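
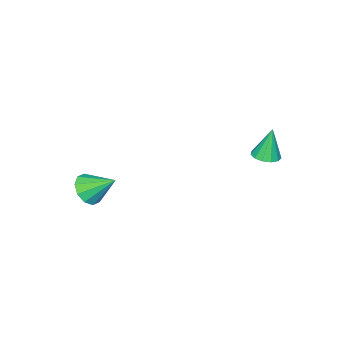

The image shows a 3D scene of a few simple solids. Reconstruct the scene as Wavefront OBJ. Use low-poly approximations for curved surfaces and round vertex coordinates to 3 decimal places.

v 2.195 -3.435 -2.351
v 2.877 -3.678 -1.72
v 1.705 -2.105 -1.309
v 3.112 -3.291 -2.104
v 2.996 -2.959 -2.582
v 2.575 -2.809 -2.972
v 2.009 -2.898 -3.125
v 1.514 -3.193 -2.982
v 1.279 -3.58 -2.598
v 1.395 -3.912 -2.12
v 1.816 -4.062 -1.73
v 2.382 -3.972 -1.578
v -3.093 3.163 0.366
v -2.69 3.782 0.398
v -3.407 3.277 2.114
v -3.082 3.901 0.319
v -3.477 3.785 0.256
v -3.751 3.472 0.227
v -3.815 3.06 0.243
v -3.651 2.681 0.297
v -3.309 2.455 0.373
v -2.899 2.453 0.447
v -2.55 2.677 0.495
v -2.374 3.055 0.502
v -2.426 3.467 0.466
f 2 1 4
f 2 4 3
f 4 1 5
f 4 5 3
f 5 1 6
f 5 6 3
f 6 1 7
f 6 7 3
f 7 1 8
f 7 8 3
f 8 1 9
f 8 9 3
f 9 1 10
f 9 10 3
f 10 1 11
f 10 11 3
f 11 1 12
f 11 12 3
f 12 1 2
f 12 2 3
f 14 13 16
f 14 16 15
f 16 13 17
f 16 17 15
f 17 13 18
f 17 18 15
f 18 13 19
f 18 19 15
f 19 13 20
f 19 20 15
f 20 13 21
f 20 21 15
f 21 13 22
f 21 22 15
f 22 13 23
f 22 23 15
f 23 13 24
f 23 24 15
f 24 13 25
f 24 25 15
f 25 13 14
f 25 14 15



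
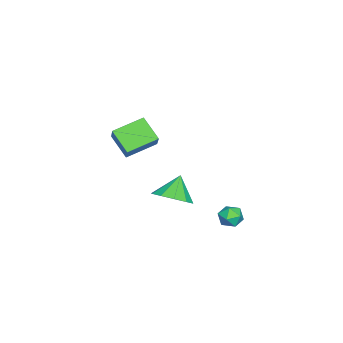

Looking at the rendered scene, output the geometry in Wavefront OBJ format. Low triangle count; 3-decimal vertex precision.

v -2.03 -4.014 3.431
v -1.055 -3.617 4.456
v -3.095 -2.789 3.969
v -2.119 -2.392 4.995
v -1.421 -3.068 2.485
v -0.445 -2.671 3.511
v -2.485 -1.843 3.024
v -1.51 -1.446 4.049
v 2.259 3.585 2.602
v 2.886 3.776 2.503
v 2.414 2.744 1.957
v 3.041 2.935 1.858
v 2.854 2.706 2.451
v 2.757 3.227 2.85
v 2.543 3.293 1.61
v 2.446 3.814 2.009
v 3.061 3.596 1.89
v 3.253 3.233 2.41
v 2.047 3.287 2.05
v 2.239 2.924 2.57
v 2.282 0.383 2.628
v 3.078 0.727 3.184
v 1.458 0.537 3.712
v 2.802 1.228 2.903
v 2.328 1.406 2.517
v 1.836 1.192 2.174
v 1.515 0.67 2.004
v 1.486 0.038 2.072
v 1.762 -0.463 2.353
v 2.236 -0.64 2.739
v 2.728 -0.427 3.083
v 3.049 0.095 3.253
f 2 4 1
f 5 2 1
f 1 4 3
f 3 5 1
f 2 8 4
f 6 2 5
f 6 8 2
f 4 8 3
f 7 5 3
f 3 8 7
f 7 6 5
f 8 6 7
f 9 20 14
f 9 14 10
f 9 10 16
f 9 16 19
f 9 19 20
f 10 14 18
f 14 20 13
f 20 19 11
f 19 16 15
f 16 10 17
f 12 18 13
f 12 13 11
f 12 11 15
f 12 15 17
f 12 17 18
f 13 18 14
f 11 13 20
f 15 11 19
f 17 15 16
f 18 17 10
f 22 21 24
f 22 24 23
f 24 21 25
f 24 25 23
f 25 21 26
f 25 26 23
f 26 21 27
f 26 27 23
f 27 21 28
f 27 28 23
f 28 21 29
f 28 29 23
f 29 21 30
f 29 30 23
f 30 21 31
f 30 31 23
f 31 21 32
f 31 32 23
f 32 21 22
f 32 22 23



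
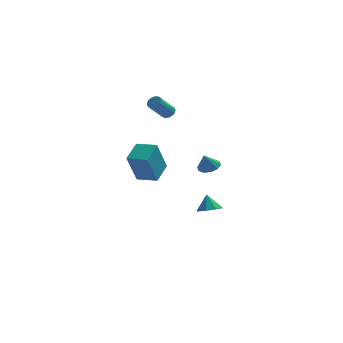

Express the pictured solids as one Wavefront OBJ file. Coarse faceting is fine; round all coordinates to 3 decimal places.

v -2.332 -1.118 -0.163
v -2.89 -1.741 1.829
v -1.795 0.179 0.393
v -2.354 -0.444 2.385
v -1.146 -1.676 -0.005
v -1.705 -2.299 1.987
v -0.61 -0.379 0.551
v -1.168 -1.002 2.543
v -0.537 3.061 3.401
v -0.156 3.125 3.718
v -0.981 2.403 4.856
v -1.363 2.339 4.539
v -0.289 3.322 3.747
v -1.114 2.6 4.885
v -0.478 3.46 3.697
v -1.303 2.737 4.835
v -0.681 3.506 3.579
v -1.506 2.784 4.717
v -0.851 3.45 3.42
v -1.676 2.728 4.558
v -0.949 3.305 3.257
v -1.775 2.583 4.395
v -0.953 3.104 3.127
v -1.778 2.382 4.265
v -0.862 2.894 3.06
v -1.687 2.172 4.197
v -0.696 2.721 3.07
v -1.521 1.999 4.208
v -0.494 2.627 3.157
v -1.319 1.905 4.295
v -0.302 2.632 3.3
v -1.127 1.91 4.437
v -0.164 2.735 3.465
v -0.989 2.013 4.603
v -0.111 2.913 3.617
v -0.936 2.191 4.754
v 1.944 2.452 -4.52
v 2.68 2.854 -4.571
v 1.756 2.928 -3.48
v 2.194 3.197 -4.816
v 1.562 3.103 -4.888
v 1.154 2.628 -4.744
v 1.208 2.05 -4.469
v 1.694 1.706 -4.224
v 2.326 1.8 -4.153
v 2.734 2.275 -4.296
v 1.889 2.691 -0.942
v 2.586 2.521 -0.761
v 1.571 2.449 0.062
v 2.522 2.966 -0.674
v 2.216 3.305 -0.689
v 1.785 3.41 -0.801
v 1.394 3.241 -0.966
v 1.192 2.861 -1.122
v 1.256 2.417 -1.209
v 1.562 2.077 -1.194
v 1.993 1.972 -1.082
v 2.384 2.142 -0.917
f 2 4 1
f 5 2 1
f 1 4 3
f 3 5 1
f 2 8 4
f 6 2 5
f 6 8 2
f 4 8 3
f 7 5 3
f 3 8 7
f 7 6 5
f 8 6 7
f 10 9 13
f 10 13 11
f 11 13 14
f 11 14 12
f 13 9 15
f 13 15 14
f 14 15 16
f 14 16 12
f 15 9 17
f 15 17 16
f 16 17 18
f 16 18 12
f 17 9 19
f 17 19 18
f 18 19 20
f 18 20 12
f 19 9 21
f 19 21 20
f 20 21 22
f 20 22 12
f 21 9 23
f 21 23 22
f 22 23 24
f 22 24 12
f 23 9 25
f 23 25 24
f 24 25 26
f 24 26 12
f 25 9 27
f 25 27 26
f 26 27 28
f 26 28 12
f 27 9 29
f 27 29 28
f 28 29 30
f 28 30 12
f 29 9 31
f 29 31 30
f 30 31 32
f 30 32 12
f 31 9 33
f 31 33 32
f 32 33 34
f 32 34 12
f 33 9 35
f 33 35 34
f 34 35 36
f 34 36 12
f 35 9 10
f 35 10 36
f 36 10 11
f 36 11 12
f 38 37 40
f 38 40 39
f 40 37 41
f 40 41 39
f 41 37 42
f 41 42 39
f 42 37 43
f 42 43 39
f 43 37 44
f 43 44 39
f 44 37 45
f 44 45 39
f 45 37 46
f 45 46 39
f 46 37 38
f 46 38 39
f 48 47 50
f 48 50 49
f 50 47 51
f 50 51 49
f 51 47 52
f 51 52 49
f 52 47 53
f 52 53 49
f 53 47 54
f 53 54 49
f 54 47 55
f 54 55 49
f 55 47 56
f 55 56 49
f 56 47 57
f 56 57 49
f 57 47 58
f 57 58 49
f 58 47 48
f 58 48 49



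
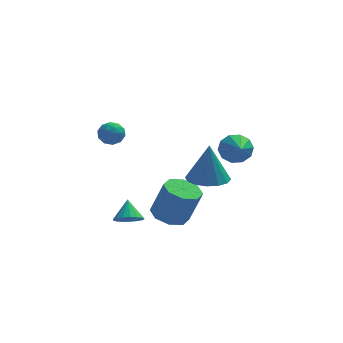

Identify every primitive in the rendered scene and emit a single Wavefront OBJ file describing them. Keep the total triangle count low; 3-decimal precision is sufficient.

v -0.06 -2.276 -1.235
v 0.894 -2.31 -1.567
v 1.553 -2.497 0.343
v 0.6 -2.464 0.675
v 0.658 -1.589 -1.416
v 1.317 -1.777 0.495
v 0.003 -1.271 -1.158
v 0.662 -1.459 0.753
v -0.69 -1.542 -0.946
v -0.031 -1.729 0.965
v -1.013 -2.243 -0.903
v -0.354 -2.43 1.007
v -0.777 -2.963 -1.055
v -0.118 -3.151 0.856
v -0.122 -3.281 -1.313
v 0.537 -3.469 0.598
v 0.571 -3.011 -1.525
v 1.23 -3.198 0.386
v 3.293 0.178 1.978
v 3.616 -0.186 1.221
v 3.447 -1.438 2.822
v 4.046 0.009 1.516
v 4.189 0.268 1.987
v 3.989 0.493 2.455
v 3.523 0.598 2.74
v 2.97 0.543 2.735
v 2.54 0.348 2.441
v 2.398 0.089 1.97
v 2.597 -0.136 1.502
v 3.063 -0.241 1.216
v -2.958 3.58 1.366
v -2.406 3.487 1.892
v -3.294 2.393 1.508
v -2.742 2.3 2.034
v -3.352 2.739 2.191
v -3.144 3.473 2.103
v -2.556 2.407 1.297
v -2.348 3.141 1.209
v -2.158 2.762 1.85
v -2.65 2.968 2.402
v -3.05 2.912 0.998
v -3.542 3.118 1.55
v -2.653 3.638 1.616
v -3.047 2.242 1.784
v -3.406 2.5 1.876
v -3.082 2.446 2.185
v -3.086 3.63 1.74
v -2.762 3.575 2.049
v -3.318 3.135 2.225
v -2.938 2.305 1.351
v -2.614 2.25 1.66
v -2.618 3.434 1.215
v -2.294 3.38 1.524
v -2.382 2.745 1.175
v -2.183 3.157 1.901
v -2.38 2.459 1.984
v -2.27 2.522 1.551
v -2.148 2.953 1.5
v -2.472 3.278 2.225
v -2.669 2.58 2.309
v -3.028 2.838 2.401
v -2.906 3.27 2.349
v -2.326 2.852 2.2
v -3.031 3.3 1.091
v -3.228 2.602 1.175
v -2.794 2.61 1.051
v -2.672 3.042 0.999
v -3.32 3.421 1.416
v -3.517 2.723 1.499
v -3.552 2.927 1.9
v -3.43 3.358 1.849
v -3.374 3.028 1.2
v -2.064 -4.052 -0.442
v -1.392 -4.305 -0.194
v -2.096 -3.248 0.462
v -1.304 -4.039 -0.426
v -1.391 -3.777 -0.663
v -1.632 -3.577 -0.849
v -1.972 -3.486 -0.941
v -2.333 -3.525 -0.92
v -2.632 -3.684 -0.789
v -2.802 -3.928 -0.578
v -2.802 -4.2 -0.336
v -2.634 -4.438 -0.119
v -2.335 -4.587 0.025
v -1.974 -4.614 0.061
v -1.633 -4.512 -0.018
v 1.769 -2.839 1.614
v 2.779 -2.407 1.55
v 1.831 -2.661 3.786
v 2.426 -1.961 1.524
v 1.897 -1.75 1.521
v 1.334 -1.831 1.544
v 0.888 -2.182 1.585
v 0.677 -2.709 1.634
v 0.76 -3.271 1.678
v 1.113 -3.717 1.704
v 1.642 -3.927 1.707
v 2.205 -3.847 1.684
v 2.651 -3.496 1.643
v 2.862 -2.969 1.594
f 2 1 5
f 2 5 3
f 3 5 6
f 3 6 4
f 5 1 7
f 5 7 6
f 6 7 8
f 6 8 4
f 7 1 9
f 7 9 8
f 8 9 10
f 8 10 4
f 9 1 11
f 9 11 10
f 10 11 12
f 10 12 4
f 11 1 13
f 11 13 12
f 12 13 14
f 12 14 4
f 13 1 15
f 13 15 14
f 14 15 16
f 14 16 4
f 15 1 17
f 15 17 16
f 16 17 18
f 16 18 4
f 17 1 2
f 17 2 18
f 18 2 3
f 18 3 4
f 20 19 22
f 20 22 21
f 22 19 23
f 22 23 21
f 23 19 24
f 23 24 21
f 24 19 25
f 24 25 21
f 25 19 26
f 25 26 21
f 26 19 27
f 26 27 21
f 27 19 28
f 27 28 21
f 28 19 29
f 28 29 21
f 29 19 30
f 29 30 21
f 30 19 20
f 30 20 21
f 31 68 47
f 68 42 71
f 47 71 36
f 68 71 47
f 31 47 43
f 47 36 48
f 43 48 32
f 47 48 43
f 31 43 52
f 43 32 53
f 52 53 38
f 43 53 52
f 31 52 64
f 52 38 67
f 64 67 41
f 52 67 64
f 31 64 68
f 64 41 72
f 68 72 42
f 64 72 68
f 32 48 59
f 48 36 62
f 59 62 40
f 48 62 59
f 36 71 49
f 71 42 70
f 49 70 35
f 71 70 49
f 42 72 69
f 72 41 65
f 69 65 33
f 72 65 69
f 41 67 66
f 67 38 54
f 66 54 37
f 67 54 66
f 38 53 58
f 53 32 55
f 58 55 39
f 53 55 58
f 34 60 46
f 60 40 61
f 46 61 35
f 60 61 46
f 34 46 44
f 46 35 45
f 44 45 33
f 46 45 44
f 34 44 51
f 44 33 50
f 51 50 37
f 44 50 51
f 34 51 56
f 51 37 57
f 56 57 39
f 51 57 56
f 34 56 60
f 56 39 63
f 60 63 40
f 56 63 60
f 35 61 49
f 61 40 62
f 49 62 36
f 61 62 49
f 33 45 69
f 45 35 70
f 69 70 42
f 45 70 69
f 37 50 66
f 50 33 65
f 66 65 41
f 50 65 66
f 39 57 58
f 57 37 54
f 58 54 38
f 57 54 58
f 40 63 59
f 63 39 55
f 59 55 32
f 63 55 59
f 74 73 76
f 74 76 75
f 76 73 77
f 76 77 75
f 77 73 78
f 77 78 75
f 78 73 79
f 78 79 75
f 79 73 80
f 79 80 75
f 80 73 81
f 80 81 75
f 81 73 82
f 81 82 75
f 82 73 83
f 82 83 75
f 83 73 84
f 83 84 75
f 84 73 85
f 84 85 75
f 85 73 86
f 85 86 75
f 86 73 87
f 86 87 75
f 87 73 74
f 87 74 75
f 89 88 91
f 89 91 90
f 91 88 92
f 91 92 90
f 92 88 93
f 92 93 90
f 93 88 94
f 93 94 90
f 94 88 95
f 94 95 90
f 95 88 96
f 95 96 90
f 96 88 97
f 96 97 90
f 97 88 98
f 97 98 90
f 98 88 99
f 98 99 90
f 99 88 100
f 99 100 90
f 100 88 101
f 100 101 90
f 101 88 89
f 101 89 90



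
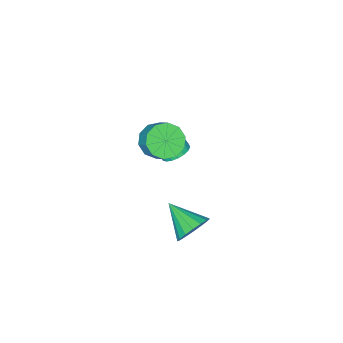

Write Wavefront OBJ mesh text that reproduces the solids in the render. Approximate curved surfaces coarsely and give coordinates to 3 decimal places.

v 2.165 3.223 -1.177
v 3.017 3.479 -0.658
v 2.135 1.477 -0.263
v 2.65 3.637 -0.369
v 2.173 3.7 -0.264
v 1.693 3.654 -0.369
v 1.322 3.508 -0.659
v 1.144 3.297 -1.068
v 1.2 3.069 -1.501
v 1.477 2.877 -1.86
v 1.911 2.763 -2.063
v 2.404 2.755 -2.063
v 2.842 2.853 -1.859
v 3.125 3.037 -1.5
v 3.188 3.263 -1.066
v -3.439 -3.398 -3.816
v -2.957 -2.754 -3.486
v -2.739 -3.537 -2.274
v -3.221 -4.182 -2.604
v -3.314 -2.665 -3.365
v -3.096 -3.448 -2.152
v -3.695 -2.722 -3.334
v -3.478 -3.505 -2.121
v -4.026 -2.913 -3.397
v -3.809 -3.696 -2.185
v -4.241 -3.2 -3.544
v -4.023 -3.983 -2.331
v -4.296 -3.526 -3.745
v -4.079 -4.309 -2.532
v -4.182 -3.827 -3.96
v -3.965 -4.61 -2.747
v -3.921 -4.043 -4.146
v -3.703 -4.826 -2.934
v -3.564 -4.132 -4.268
v -3.346 -4.915 -3.055
v -3.182 -4.075 -4.299
v -2.965 -4.858 -3.086
v -2.851 -3.884 -4.235
v -2.634 -4.667 -3.023
v -2.637 -3.597 -4.089
v -2.419 -4.38 -2.876
v -2.581 -3.271 -3.888
v -2.364 -4.054 -2.675
v -2.695 -2.97 -3.673
v -2.478 -3.753 -2.46
v -0.199 -1.544 1.065
v 0.789 -1.971 1.148
v 1.087 -1.124 1.958
v 0.099 -0.696 1.875
v 0.803 -1.512 0.663
v 1.101 -0.665 1.474
v 0.434 -1.065 0.332
v 0.732 -0.218 1.143
v -0.177 -0.801 0.281
v 0.121 0.046 1.091
v -0.796 -0.821 0.529
v -0.498 0.027 1.339
v -1.187 -1.116 0.982
v -0.889 -0.269 1.792
v -1.201 -1.575 1.466
v -0.903 -0.728 2.277
v -0.832 -2.022 1.797
v -0.534 -1.175 2.608
v -0.221 -2.286 1.849
v 0.077 -1.439 2.659
v 0.398 -2.267 1.601
v 0.696 -1.419 2.411
f 2 1 4
f 2 4 3
f 4 1 5
f 4 5 3
f 5 1 6
f 5 6 3
f 6 1 7
f 6 7 3
f 7 1 8
f 7 8 3
f 8 1 9
f 8 9 3
f 9 1 10
f 9 10 3
f 10 1 11
f 10 11 3
f 11 1 12
f 11 12 3
f 12 1 13
f 12 13 3
f 13 1 14
f 13 14 3
f 14 1 15
f 14 15 3
f 15 1 2
f 15 2 3
f 17 16 20
f 17 20 18
f 18 20 21
f 18 21 19
f 20 16 22
f 20 22 21
f 21 22 23
f 21 23 19
f 22 16 24
f 22 24 23
f 23 24 25
f 23 25 19
f 24 16 26
f 24 26 25
f 25 26 27
f 25 27 19
f 26 16 28
f 26 28 27
f 27 28 29
f 27 29 19
f 28 16 30
f 28 30 29
f 29 30 31
f 29 31 19
f 30 16 32
f 30 32 31
f 31 32 33
f 31 33 19
f 32 16 34
f 32 34 33
f 33 34 35
f 33 35 19
f 34 16 36
f 34 36 35
f 35 36 37
f 35 37 19
f 36 16 38
f 36 38 37
f 37 38 39
f 37 39 19
f 38 16 40
f 38 40 39
f 39 40 41
f 39 41 19
f 40 16 42
f 40 42 41
f 41 42 43
f 41 43 19
f 42 16 44
f 42 44 43
f 43 44 45
f 43 45 19
f 44 16 17
f 44 17 45
f 45 17 18
f 45 18 19
f 47 46 50
f 47 50 48
f 48 50 51
f 48 51 49
f 50 46 52
f 50 52 51
f 51 52 53
f 51 53 49
f 52 46 54
f 52 54 53
f 53 54 55
f 53 55 49
f 54 46 56
f 54 56 55
f 55 56 57
f 55 57 49
f 56 46 58
f 56 58 57
f 57 58 59
f 57 59 49
f 58 46 60
f 58 60 59
f 59 60 61
f 59 61 49
f 60 46 62
f 60 62 61
f 61 62 63
f 61 63 49
f 62 46 64
f 62 64 63
f 63 64 65
f 63 65 49
f 64 46 66
f 64 66 65
f 65 66 67
f 65 67 49
f 66 46 47
f 66 47 67
f 67 47 48
f 67 48 49



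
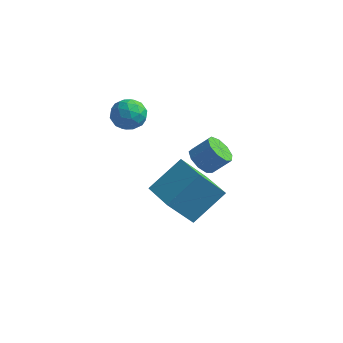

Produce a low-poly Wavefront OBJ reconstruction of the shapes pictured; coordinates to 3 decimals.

v 0.352 1.007 -2.028
v -0.471 0.226 -0.592
v 1.196 2.362 -0.807
v 0.373 1.58 0.629
v 1.747 -0.06 -1.809
v 0.924 -0.842 -0.373
v 2.591 1.294 -0.588
v 1.768 0.513 0.848
v -1.039 0.985 3.49
v -0.769 0.542 4.139
v -2.071 0.138 3.341
v -1.801 -0.305 3.99
v -2.11 0.457 4.106
v -1.472 0.981 4.199
v -1.368 -0.301 3.281
v -0.73 0.223 3.374
v -0.973 -0.253 4.01
v -1.431 0.216 4.52
v -1.409 0.464 2.96
v -1.867 0.933 3.47
v -0.813 0.838 3.828
v -2.027 -0.158 3.652
v -2.208 0.29 3.721
v -2.05 0.03 4.102
v -1.226 1.096 3.863
v -1.068 0.836 4.244
v -1.856 0.786 4.225
v -1.772 -0.156 3.236
v -1.614 -0.416 3.617
v -0.79 0.65 3.378
v -0.632 0.39 3.759
v -0.984 -0.106 3.255
v -0.774 0.111 4.133
v -1.381 -0.387 4.046
v -1.127 -0.385 3.629
v -0.752 -0.077 3.683
v -1.044 0.386 4.433
v -1.651 -0.112 4.345
v -1.832 0.336 4.414
v -1.457 0.644 4.468
v -1.164 -0.081 4.357
v -1.189 0.792 3.135
v -1.796 0.294 3.047
v -1.383 0.036 3.012
v -1.008 0.344 3.066
v -1.459 1.067 3.434
v -2.066 0.569 3.347
v -2.088 0.757 3.797
v -1.713 1.065 3.851
v -1.676 0.761 3.123
v 2.798 -1.608 3.621
v 3.268 -2.106 3.434
v 3.931 -1.751 4.152
v 3.462 -1.252 4.339
v 3.338 -1.704 3.17
v 4.001 -1.349 3.888
v 3.156 -1.257 3.117
v 3.819 -0.902 3.836
v 2.806 -0.974 3.3
v 3.469 -0.619 4.019
v 2.453 -0.987 3.633
v 3.116 -0.632 4.352
v 2.261 -1.291 3.961
v 2.924 -0.936 4.679
v 2.321 -1.743 4.129
v 2.984 -1.388 4.847
v 2.604 -2.131 4.059
v 3.267 -1.776 4.777
v 2.978 -2.275 3.785
v 3.641 -1.919 4.503
f 2 4 1
f 5 2 1
f 1 4 3
f 3 5 1
f 2 8 4
f 6 2 5
f 6 8 2
f 4 8 3
f 7 5 3
f 3 8 7
f 7 6 5
f 8 6 7
f 9 46 25
f 46 20 49
f 25 49 14
f 46 49 25
f 9 25 21
f 25 14 26
f 21 26 10
f 25 26 21
f 9 21 30
f 21 10 31
f 30 31 16
f 21 31 30
f 9 30 42
f 30 16 45
f 42 45 19
f 30 45 42
f 9 42 46
f 42 19 50
f 46 50 20
f 42 50 46
f 10 26 37
f 26 14 40
f 37 40 18
f 26 40 37
f 14 49 27
f 49 20 48
f 27 48 13
f 49 48 27
f 20 50 47
f 50 19 43
f 47 43 11
f 50 43 47
f 19 45 44
f 45 16 32
f 44 32 15
f 45 32 44
f 16 31 36
f 31 10 33
f 36 33 17
f 31 33 36
f 12 38 24
f 38 18 39
f 24 39 13
f 38 39 24
f 12 24 22
f 24 13 23
f 22 23 11
f 24 23 22
f 12 22 29
f 22 11 28
f 29 28 15
f 22 28 29
f 12 29 34
f 29 15 35
f 34 35 17
f 29 35 34
f 12 34 38
f 34 17 41
f 38 41 18
f 34 41 38
f 13 39 27
f 39 18 40
f 27 40 14
f 39 40 27
f 11 23 47
f 23 13 48
f 47 48 20
f 23 48 47
f 15 28 44
f 28 11 43
f 44 43 19
f 28 43 44
f 17 35 36
f 35 15 32
f 36 32 16
f 35 32 36
f 18 41 37
f 41 17 33
f 37 33 10
f 41 33 37
f 52 51 55
f 52 55 53
f 53 55 56
f 53 56 54
f 55 51 57
f 55 57 56
f 56 57 58
f 56 58 54
f 57 51 59
f 57 59 58
f 58 59 60
f 58 60 54
f 59 51 61
f 59 61 60
f 60 61 62
f 60 62 54
f 61 51 63
f 61 63 62
f 62 63 64
f 62 64 54
f 63 51 65
f 63 65 64
f 64 65 66
f 64 66 54
f 65 51 67
f 65 67 66
f 66 67 68
f 66 68 54
f 67 51 69
f 67 69 68
f 68 69 70
f 68 70 54
f 69 51 52
f 69 52 70
f 70 52 53
f 70 53 54



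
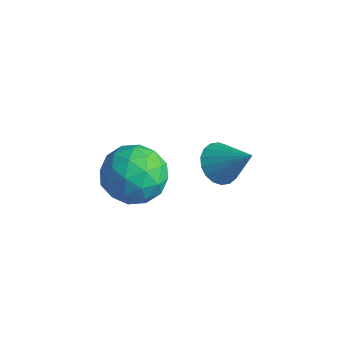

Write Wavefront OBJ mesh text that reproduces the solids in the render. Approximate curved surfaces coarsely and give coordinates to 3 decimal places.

v -2.726 3.32 -3.557
v -2.29 3.511 -4.042
v -1.774 3.56 -2.603
v -2.428 3.771 -3.969
v -2.625 3.941 -3.815
v -2.843 3.987 -3.61
v -3.037 3.902 -3.394
v -3.17 3.701 -3.211
v -3.215 3.425 -3.096
v -3.163 3.128 -3.073
v -3.025 2.868 -3.145
v -2.828 2.698 -3.299
v -2.61 2.652 -3.505
v -2.416 2.737 -3.72
v -2.283 2.938 -3.904
v -2.238 3.214 -4.018
v -3.765 0.879 -2.382
v -3.126 1.324 -1.826
v -2.934 -0.424 -2.294
v -2.295 0.021 -1.738
v -3.173 -0.165 -1.404
v -3.686 0.641 -1.459
v -2.374 0.259 -2.661
v -2.887 1.065 -2.716
v -2.266 0.941 -1.999
v -2.76 0.679 -1.222
v -3.3 0.221 -2.898
v -3.794 -0.041 -2.121
v -3.518 1.216 -2.112
v -2.542 -0.316 -2.008
v -3.058 -0.425 -1.812
v -2.682 -0.164 -1.485
v -3.847 0.815 -1.896
v -3.472 1.076 -1.569
v -3.499 0.201 -1.321
v -2.588 -0.176 -2.551
v -2.213 0.085 -2.224
v -3.378 1.064 -2.635
v -3.002 1.325 -2.308
v -2.561 0.699 -2.799
v -2.637 1.252 -1.886
v -2.149 0.486 -1.835
v -2.196 0.626 -2.377
v -2.497 1.1 -2.409
v -2.927 1.098 -1.43
v -2.439 0.332 -1.378
v -2.955 0.223 -1.182
v -3.257 0.697 -1.214
v -2.422 0.873 -1.531
v -3.621 0.568 -2.742
v -3.133 -0.198 -2.69
v -2.803 0.203 -2.906
v -3.105 0.677 -2.938
v -3.911 0.414 -2.285
v -3.423 -0.352 -2.234
v -3.563 -0.2 -1.711
v -3.864 0.274 -1.743
v -3.638 0.027 -2.589
f 2 1 4
f 2 4 3
f 4 1 5
f 4 5 3
f 5 1 6
f 5 6 3
f 6 1 7
f 6 7 3
f 7 1 8
f 7 8 3
f 8 1 9
f 8 9 3
f 9 1 10
f 9 10 3
f 10 1 11
f 10 11 3
f 11 1 12
f 11 12 3
f 12 1 13
f 12 13 3
f 13 1 14
f 13 14 3
f 14 1 15
f 14 15 3
f 15 1 16
f 15 16 3
f 16 1 2
f 16 2 3
f 17 54 33
f 54 28 57
f 33 57 22
f 54 57 33
f 17 33 29
f 33 22 34
f 29 34 18
f 33 34 29
f 17 29 38
f 29 18 39
f 38 39 24
f 29 39 38
f 17 38 50
f 38 24 53
f 50 53 27
f 38 53 50
f 17 50 54
f 50 27 58
f 54 58 28
f 50 58 54
f 18 34 45
f 34 22 48
f 45 48 26
f 34 48 45
f 22 57 35
f 57 28 56
f 35 56 21
f 57 56 35
f 28 58 55
f 58 27 51
f 55 51 19
f 58 51 55
f 27 53 52
f 53 24 40
f 52 40 23
f 53 40 52
f 24 39 44
f 39 18 41
f 44 41 25
f 39 41 44
f 20 46 32
f 46 26 47
f 32 47 21
f 46 47 32
f 20 32 30
f 32 21 31
f 30 31 19
f 32 31 30
f 20 30 37
f 30 19 36
f 37 36 23
f 30 36 37
f 20 37 42
f 37 23 43
f 42 43 25
f 37 43 42
f 20 42 46
f 42 25 49
f 46 49 26
f 42 49 46
f 21 47 35
f 47 26 48
f 35 48 22
f 47 48 35
f 19 31 55
f 31 21 56
f 55 56 28
f 31 56 55
f 23 36 52
f 36 19 51
f 52 51 27
f 36 51 52
f 25 43 44
f 43 23 40
f 44 40 24
f 43 40 44
f 26 49 45
f 49 25 41
f 45 41 18
f 49 41 45



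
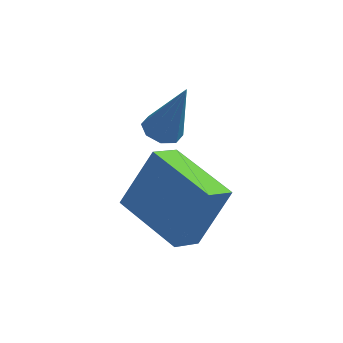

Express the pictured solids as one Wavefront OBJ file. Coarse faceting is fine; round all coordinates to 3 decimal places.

v -3.354 2.782 -2.138
v -3.005 2.388 -2.261
v -2.766 2.798 -0.522
v -2.846 2.764 -2.322
v -2.984 3.151 -2.276
v -3.339 3.322 -2.149
v -3.702 3.176 -2.016
v -3.861 2.8 -1.954
v -3.723 2.413 -2.001
v -3.368 2.242 -2.128
v -2.412 0.682 -4.504
v -2.959 0.098 -3.992
v -3.78 2.105 -4.341
v -4.327 1.52 -3.829
v -1.633 1.26 -3.011
v -2.18 0.675 -2.499
v -3.001 2.682 -2.848
v -3.548 2.098 -2.336
f 2 1 4
f 2 4 3
f 4 1 5
f 4 5 3
f 5 1 6
f 5 6 3
f 6 1 7
f 6 7 3
f 7 1 8
f 7 8 3
f 8 1 9
f 8 9 3
f 9 1 10
f 9 10 3
f 10 1 2
f 10 2 3
f 12 14 11
f 15 12 11
f 11 14 13
f 13 15 11
f 12 18 14
f 16 12 15
f 16 18 12
f 14 18 13
f 17 15 13
f 13 18 17
f 17 16 15
f 18 16 17



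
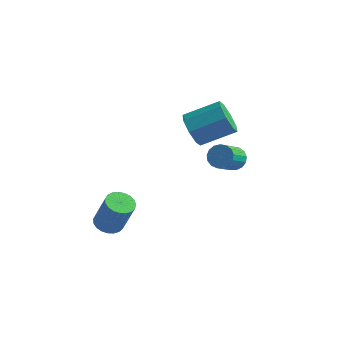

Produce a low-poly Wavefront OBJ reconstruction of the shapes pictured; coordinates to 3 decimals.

v 0.164 1.04 0.735
v 0.735 0.835 0.017
v 2.106 1.815 0.826
v 1.536 2.02 1.545
v 0.364 1.442 -0.09
v 1.736 2.422 0.719
v -0.124 1.814 0.286
v 1.248 2.794 1.095
v -0.443 1.732 0.926
v 0.929 2.712 1.735
v -0.406 1.245 1.454
v 0.965 2.225 2.263
v -0.036 0.638 1.561
v 1.336 1.618 2.37
v 0.452 0.266 1.185
v 1.824 1.246 1.994
v 0.771 0.348 0.545
v 2.143 1.328 1.354
v -1.318 -3.917 -2.91
v -0.794 -4.333 -3.146
v -0.097 -4.42 -1.446
v -0.622 -4.003 -1.21
v -0.678 -4.064 -3.18
v 0.019 -4.15 -1.479
v -0.673 -3.769 -3.167
v 0.024 -3.855 -1.466
v -0.78 -3.499 -3.11
v -0.083 -3.586 -1.409
v -0.98 -3.302 -3.018
v -0.283 -3.389 -1.317
v -1.238 -3.211 -2.907
v -0.541 -3.298 -1.207
v -1.51 -3.242 -2.798
v -0.813 -3.329 -1.097
v -1.749 -3.39 -2.707
v -1.052 -3.477 -1.006
v -1.914 -3.629 -2.652
v -1.217 -3.715 -0.951
v -1.975 -3.917 -2.641
v -1.279 -4.004 -0.94
v -1.924 -4.206 -2.677
v -1.227 -4.292 -0.976
v -1.767 -4.444 -2.753
v -1.07 -4.531 -1.053
v -1.533 -4.591 -2.857
v -0.836 -4.678 -1.156
v -1.262 -4.622 -2.969
v -0.565 -4.709 -1.269
v -1 -4.531 -3.072
v -0.303 -4.617 -1.371
v 2.261 1.159 -0.548
v 2.858 1.306 -0.309
v 2.797 0.127 0.567
v 2.199 -0.019 0.328
v 2.66 1.459 -0.116
v 2.598 0.281 0.76
v 2.37 1.544 -0.023
v 2.309 0.365 0.853
v 2.055 1.54 -0.05
v 1.994 0.362 0.826
v 1.788 1.45 -0.191
v 1.726 0.271 0.685
v 1.628 1.292 -0.414
v 1.567 0.113 0.463
v 1.614 1.104 -0.667
v 1.553 -0.074 0.209
v 1.747 0.929 -0.894
v 1.686 -0.25 -0.017
v 1.999 0.807 -1.041
v 1.938 -0.372 -0.165
v 2.31 0.765 -1.075
v 2.249 -0.414 -0.199
v 2.61 0.814 -0.989
v 2.549 -0.365 -0.113
v 2.83 0.942 -0.801
v 2.769 -0.237 0.075
v 2.919 1.119 -0.556
v 2.858 -0.059 0.32
f 2 1 5
f 2 5 3
f 3 5 6
f 3 6 4
f 5 1 7
f 5 7 6
f 6 7 8
f 6 8 4
f 7 1 9
f 7 9 8
f 8 9 10
f 8 10 4
f 9 1 11
f 9 11 10
f 10 11 12
f 10 12 4
f 11 1 13
f 11 13 12
f 12 13 14
f 12 14 4
f 13 1 15
f 13 15 14
f 14 15 16
f 14 16 4
f 15 1 17
f 15 17 16
f 16 17 18
f 16 18 4
f 17 1 2
f 17 2 18
f 18 2 3
f 18 3 4
f 20 19 23
f 20 23 21
f 21 23 24
f 21 24 22
f 23 19 25
f 23 25 24
f 24 25 26
f 24 26 22
f 25 19 27
f 25 27 26
f 26 27 28
f 26 28 22
f 27 19 29
f 27 29 28
f 28 29 30
f 28 30 22
f 29 19 31
f 29 31 30
f 30 31 32
f 30 32 22
f 31 19 33
f 31 33 32
f 32 33 34
f 32 34 22
f 33 19 35
f 33 35 34
f 34 35 36
f 34 36 22
f 35 19 37
f 35 37 36
f 36 37 38
f 36 38 22
f 37 19 39
f 37 39 38
f 38 39 40
f 38 40 22
f 39 19 41
f 39 41 40
f 40 41 42
f 40 42 22
f 41 19 43
f 41 43 42
f 42 43 44
f 42 44 22
f 43 19 45
f 43 45 44
f 44 45 46
f 44 46 22
f 45 19 47
f 45 47 46
f 46 47 48
f 46 48 22
f 47 19 49
f 47 49 48
f 48 49 50
f 48 50 22
f 49 19 20
f 49 20 50
f 50 20 21
f 50 21 22
f 52 51 55
f 52 55 53
f 53 55 56
f 53 56 54
f 55 51 57
f 55 57 56
f 56 57 58
f 56 58 54
f 57 51 59
f 57 59 58
f 58 59 60
f 58 60 54
f 59 51 61
f 59 61 60
f 60 61 62
f 60 62 54
f 61 51 63
f 61 63 62
f 62 63 64
f 62 64 54
f 63 51 65
f 63 65 64
f 64 65 66
f 64 66 54
f 65 51 67
f 65 67 66
f 66 67 68
f 66 68 54
f 67 51 69
f 67 69 68
f 68 69 70
f 68 70 54
f 69 51 71
f 69 71 70
f 70 71 72
f 70 72 54
f 71 51 73
f 71 73 72
f 72 73 74
f 72 74 54
f 73 51 75
f 73 75 74
f 74 75 76
f 74 76 54
f 75 51 77
f 75 77 76
f 76 77 78
f 76 78 54
f 77 51 52
f 77 52 78
f 78 52 53
f 78 53 54



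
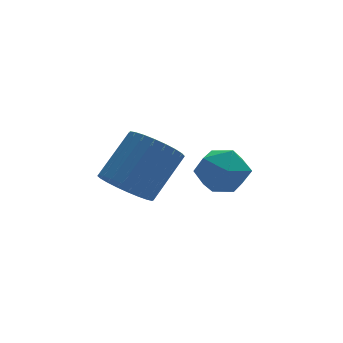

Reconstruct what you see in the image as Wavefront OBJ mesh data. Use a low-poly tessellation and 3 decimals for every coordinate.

v -0.054 0.786 1.122
v 0.488 0.046 1.053
v 1.615 0.754 2.309
v 1.074 1.494 2.378
v 0.631 0.26 0.804
v 1.758 0.969 2.059
v 0.67 0.555 0.603
v 1.797 1.263 1.858
v 0.598 0.885 0.481
v 1.726 1.593 1.736
v 0.428 1.2 0.456
v 1.555 1.908 1.712
v 0.184 1.452 0.534
v 1.311 2.16 1.789
v -0.096 1.602 0.7
v 1.031 2.31 1.956
v -0.37 1.628 0.931
v 0.757 2.337 2.187
v -0.595 1.526 1.191
v 0.532 2.234 2.447
v -0.738 1.311 1.441
v 0.389 2.02 2.696
v -0.777 1.017 1.642
v 0.35 1.725 2.897
v -0.706 0.687 1.764
v 0.422 1.395 3.019
v -0.535 0.372 1.788
v 0.592 1.08 3.044
v -0.291 0.12 1.711
v 0.836 0.828 2.966
v -0.011 -0.03 1.544
v 1.116 0.678 2.8
v 0.263 -0.057 1.313
v 1.39 0.652 2.569
v 3.414 3.103 0.022
v 4.079 2.796 0.637
v 2.581 1.824 0.283
v 3.246 1.517 0.898
v 2.703 2.273 1.119
v 3.218 3.064 0.957
v 3.442 1.556 -0.037
v 3.957 2.347 -0.199
v 4.096 1.84 0.601
v 3.639 2.283 1.315
v 3.021 2.337 -0.395
v 2.564 2.78 0.319
f 2 1 5
f 2 5 3
f 3 5 6
f 3 6 4
f 5 1 7
f 5 7 6
f 6 7 8
f 6 8 4
f 7 1 9
f 7 9 8
f 8 9 10
f 8 10 4
f 9 1 11
f 9 11 10
f 10 11 12
f 10 12 4
f 11 1 13
f 11 13 12
f 12 13 14
f 12 14 4
f 13 1 15
f 13 15 14
f 14 15 16
f 14 16 4
f 15 1 17
f 15 17 16
f 16 17 18
f 16 18 4
f 17 1 19
f 17 19 18
f 18 19 20
f 18 20 4
f 19 1 21
f 19 21 20
f 20 21 22
f 20 22 4
f 21 1 23
f 21 23 22
f 22 23 24
f 22 24 4
f 23 1 25
f 23 25 24
f 24 25 26
f 24 26 4
f 25 1 27
f 25 27 26
f 26 27 28
f 26 28 4
f 27 1 29
f 27 29 28
f 28 29 30
f 28 30 4
f 29 1 31
f 29 31 30
f 30 31 32
f 30 32 4
f 31 1 33
f 31 33 32
f 32 33 34
f 32 34 4
f 33 1 2
f 33 2 34
f 34 2 3
f 34 3 4
f 35 46 40
f 35 40 36
f 35 36 42
f 35 42 45
f 35 45 46
f 36 40 44
f 40 46 39
f 46 45 37
f 45 42 41
f 42 36 43
f 38 44 39
f 38 39 37
f 38 37 41
f 38 41 43
f 38 43 44
f 39 44 40
f 37 39 46
f 41 37 45
f 43 41 42
f 44 43 36



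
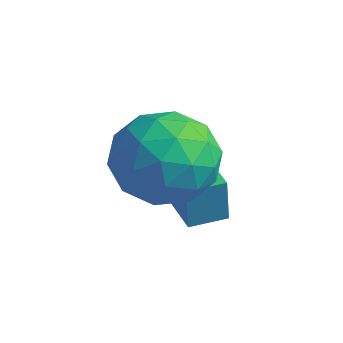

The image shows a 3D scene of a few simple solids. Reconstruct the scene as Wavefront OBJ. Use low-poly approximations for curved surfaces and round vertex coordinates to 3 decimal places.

v -2.544 2.922 -2.448
v -2.582 2.889 -1.319
v -2.138 3.724 -2.411
v -2.176 3.691 -1.282
v -0.984 2.129 -2.418
v -1.022 2.096 -1.289
v -0.578 2.931 -2.381
v -0.616 2.898 -1.252
v -0.725 2.258 -1.085
v -0.158 2.004 -0.024
v -2.422 1.516 -0.356
v -1.855 1.262 0.705
v -2.059 2.431 0.382
v -1.011 2.89 -0.069
v -1.569 0.63 -0.311
v -0.521 1.089 -0.762
v -0.68 0.998 0.455
v -0.982 2.111 0.883
v -1.598 1.409 -1.263
v -1.9 2.522 -0.835
v -0.293 2.196 -0.619
v -2.287 1.324 0.239
v -2.408 2.011 0.048
v -2.074 1.861 0.672
v -0.794 2.717 -0.645
v -0.46 2.568 -0.021
v -1.578 2.818 0.217
v -2.12 0.952 -0.359
v -1.786 0.803 0.265
v -0.506 1.659 -1.052
v -0.172 1.509 -0.428
v -1.002 0.702 -0.597
v -0.266 1.456 0.287
v -1.263 1.019 0.715
v -1.095 0.648 0.118
v -0.479 0.918 -0.147
v -0.444 2.11 0.538
v -1.441 1.673 0.967
v -1.561 2.361 0.777
v -0.945 2.63 0.512
v -0.75 1.518 0.82
v -1.139 1.847 -1.347
v -2.136 1.41 -0.918
v -1.635 0.89 -0.892
v -1.019 1.159 -1.157
v -1.317 2.501 -1.095
v -2.314 2.064 -0.667
v -2.101 2.602 -0.233
v -1.485 2.872 -0.498
v -1.83 2.002 -1.2
f 2 4 1
f 5 2 1
f 1 4 3
f 3 5 1
f 2 8 4
f 6 2 5
f 6 8 2
f 4 8 3
f 7 5 3
f 3 8 7
f 7 6 5
f 8 6 7
f 9 46 25
f 46 20 49
f 25 49 14
f 46 49 25
f 9 25 21
f 25 14 26
f 21 26 10
f 25 26 21
f 9 21 30
f 21 10 31
f 30 31 16
f 21 31 30
f 9 30 42
f 30 16 45
f 42 45 19
f 30 45 42
f 9 42 46
f 42 19 50
f 46 50 20
f 42 50 46
f 10 26 37
f 26 14 40
f 37 40 18
f 26 40 37
f 14 49 27
f 49 20 48
f 27 48 13
f 49 48 27
f 20 50 47
f 50 19 43
f 47 43 11
f 50 43 47
f 19 45 44
f 45 16 32
f 44 32 15
f 45 32 44
f 16 31 36
f 31 10 33
f 36 33 17
f 31 33 36
f 12 38 24
f 38 18 39
f 24 39 13
f 38 39 24
f 12 24 22
f 24 13 23
f 22 23 11
f 24 23 22
f 12 22 29
f 22 11 28
f 29 28 15
f 22 28 29
f 12 29 34
f 29 15 35
f 34 35 17
f 29 35 34
f 12 34 38
f 34 17 41
f 38 41 18
f 34 41 38
f 13 39 27
f 39 18 40
f 27 40 14
f 39 40 27
f 11 23 47
f 23 13 48
f 47 48 20
f 23 48 47
f 15 28 44
f 28 11 43
f 44 43 19
f 28 43 44
f 17 35 36
f 35 15 32
f 36 32 16
f 35 32 36
f 18 41 37
f 41 17 33
f 37 33 10
f 41 33 37



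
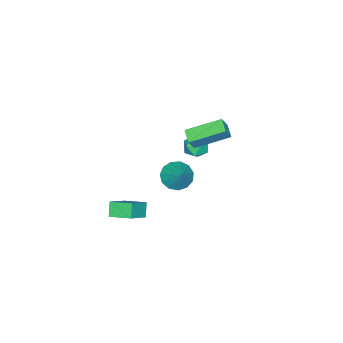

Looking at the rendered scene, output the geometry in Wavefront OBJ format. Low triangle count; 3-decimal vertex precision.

v -1.844 2.489 1.354
v -1.145 2.08 1.344
v -2.475 1.4 1.716
v -1.776 0.991 1.706
v -1.907 1.556 2.271
v -1.516 2.229 2.048
v -2.104 1.251 1.012
v -1.713 1.924 0.789
v -1.305 1.315 1.132
v -1.184 1.503 1.911
v -2.436 1.977 1.149
v -2.315 2.165 1.928
v -2.235 3.455 3.942
v -1.715 3.414 4.795
v -1.657 4.065 3.619
v -1.137 4.024 4.472
v -1.023 1.876 3.128
v -0.503 1.835 3.981
v -0.445 2.486 2.805
v 0.075 2.445 3.658
v -2.675 -0.071 -2.712
v -1.856 -0.089 -3.249
v -1.825 0.851 -1.448
v -2.13 0.367 -3.398
v -2.577 0.683 -3.329
v -3.055 0.761 -3.064
v -3.412 0.574 -2.687
v -3.536 0.182 -2.317
v -3.386 -0.29 -2.073
v -3.01 -0.693 -2.032
v -2.528 -0.898 -2.206
v -2.093 -0.841 -2.541
v -1.842 -0.539 -2.93
v 0.678 -1.474 -4.424
v 0.124 -1.779 -3.675
v 0.468 -0.107 -4.022
v -0.085 -0.412 -3.273
v 1.985 -1.548 -3.487
v 1.432 -1.853 -2.738
v 1.776 -0.181 -3.085
v 1.222 -0.486 -2.336
f 1 12 6
f 1 6 2
f 1 2 8
f 1 8 11
f 1 11 12
f 2 6 10
f 6 12 5
f 12 11 3
f 11 8 7
f 8 2 9
f 4 10 5
f 4 5 3
f 4 3 7
f 4 7 9
f 4 9 10
f 5 10 6
f 3 5 12
f 7 3 11
f 9 7 8
f 10 9 2
f 14 16 13
f 17 14 13
f 13 16 15
f 15 17 13
f 14 20 16
f 18 14 17
f 18 20 14
f 16 20 15
f 19 17 15
f 15 20 19
f 19 18 17
f 20 18 19
f 22 21 24
f 22 24 23
f 24 21 25
f 24 25 23
f 25 21 26
f 25 26 23
f 26 21 27
f 26 27 23
f 27 21 28
f 27 28 23
f 28 21 29
f 28 29 23
f 29 21 30
f 29 30 23
f 30 21 31
f 30 31 23
f 31 21 32
f 31 32 23
f 32 21 33
f 32 33 23
f 33 21 22
f 33 22 23
f 35 37 34
f 38 35 34
f 34 37 36
f 36 38 34
f 35 41 37
f 39 35 38
f 39 41 35
f 37 41 36
f 40 38 36
f 36 41 40
f 40 39 38
f 41 39 40



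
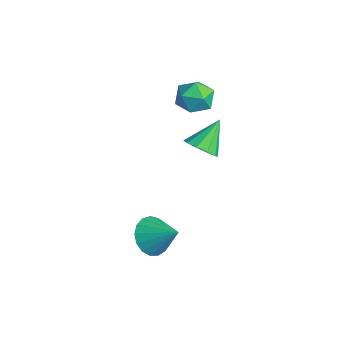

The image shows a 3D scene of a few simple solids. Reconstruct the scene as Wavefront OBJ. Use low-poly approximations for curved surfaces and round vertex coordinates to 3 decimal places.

v -3.092 0.88 3.008
v -2.075 1.182 3.045
v -2.625 -0.602 2.275
v -1.608 -0.3 2.312
v -2.127 -0.527 3.21
v -2.416 0.389 3.663
v -2.284 0.191 1.657
v -2.573 1.107 2.11
v -1.575 0.757 2.21
v -1.478 0.313 3.17
v -3.222 0.267 2.15
v -3.125 -0.177 3.11
v -1.254 0.077 -0.291
v -0.376 0.412 -0.276
v -1.766 1.363 1.011
v -0.672 0.704 -0.681
v -1.191 0.757 -0.937
v -1.734 0.55 -0.947
v -2.093 0.162 -0.705
v -2.132 -0.258 -0.306
v -1.836 -0.55 0.099
v -1.317 -0.602 0.356
v -0.774 -0.396 0.365
v -0.415 -0.008 0.124
v 1.243 -3.669 -3.313
v 1.983 -3.711 -4.125
v 2.477 -2.911 -2.227
v 1.752 -3.242 -4.19
v 1.404 -2.871 -4.053
v 1.02 -2.683 -3.747
v 0.686 -2.72 -3.341
v 0.48 -2.975 -2.929
v 0.449 -3.389 -2.605
v 0.599 -3.866 -2.443
v 0.897 -4.299 -2.48
v 1.274 -4.587 -2.708
v 1.644 -4.665 -3.075
v 1.922 -4.514 -3.496
v 2.044 -4.17 -3.875
f 1 12 6
f 1 6 2
f 1 2 8
f 1 8 11
f 1 11 12
f 2 6 10
f 6 12 5
f 12 11 3
f 11 8 7
f 8 2 9
f 4 10 5
f 4 5 3
f 4 3 7
f 4 7 9
f 4 9 10
f 5 10 6
f 3 5 12
f 7 3 11
f 9 7 8
f 10 9 2
f 14 13 16
f 14 16 15
f 16 13 17
f 16 17 15
f 17 13 18
f 17 18 15
f 18 13 19
f 18 19 15
f 19 13 20
f 19 20 15
f 20 13 21
f 20 21 15
f 21 13 22
f 21 22 15
f 22 13 23
f 22 23 15
f 23 13 24
f 23 24 15
f 24 13 14
f 24 14 15
f 26 25 28
f 26 28 27
f 28 25 29
f 28 29 27
f 29 25 30
f 29 30 27
f 30 25 31
f 30 31 27
f 31 25 32
f 31 32 27
f 32 25 33
f 32 33 27
f 33 25 34
f 33 34 27
f 34 25 35
f 34 35 27
f 35 25 36
f 35 36 27
f 36 25 37
f 36 37 27
f 37 25 38
f 37 38 27
f 38 25 39
f 38 39 27
f 39 25 26
f 39 26 27



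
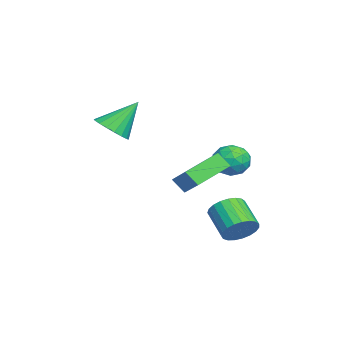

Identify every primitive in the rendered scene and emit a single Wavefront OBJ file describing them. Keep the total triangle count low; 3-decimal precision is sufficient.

v 0.043 -0.374 -1.222
v -0.194 -0.99 -0.47
v -1.341 1.127 -0.429
v -1.578 0.511 0.322
v 1.378 0.329 -0.222
v 1.141 -0.287 0.529
v -0.006 1.83 0.57
v -0.243 1.214 1.322
v -1.385 -4.016 2.399
v -0.427 -4.165 2.828
v -1.935 -2.724 4.081
v -0.362 -3.785 2.557
v -0.5 -3.45 2.254
v -0.814 -3.227 1.981
v -1.24 -3.161 1.79
v -1.695 -3.263 1.72
v -2.089 -3.515 1.785
v -2.343 -3.866 1.971
v -2.408 -4.247 2.242
v -2.27 -4.581 2.545
v -1.956 -4.804 2.818
v -1.53 -4.871 3.009
v -1.075 -4.768 3.079
v -0.681 -4.516 3.014
v 2.245 2.359 -2.831
v 2.757 1.542 -2.729
v 1.447 0.843 -1.748
v 0.935 1.661 -1.849
v 2.88 1.758 -2.411
v 1.57 1.059 -1.43
v 2.893 2.078 -2.166
v 1.583 1.379 -1.185
v 2.794 2.447 -2.036
v 1.484 1.748 -1.054
v 2.6 2.8 -2.043
v 1.29 2.101 -1.061
v 2.345 3.078 -2.186
v 1.035 2.379 -1.205
v 2.072 3.231 -2.441
v 0.762 2.532 -1.46
v 1.829 3.233 -2.763
v 0.519 2.534 -1.782
v 1.659 3.085 -3.097
v 0.348 2.386 -2.116
v 1.589 2.811 -3.385
v 0.279 2.112 -2.403
v 1.633 2.459 -3.577
v 0.323 1.76 -2.595
v 1.783 2.09 -3.64
v 0.473 1.391 -2.658
v 2.013 1.767 -3.563
v 0.702 1.068 -2.581
v 2.282 1.547 -3.359
v 0.972 0.848 -2.378
v 2.546 1.467 -3.064
v 1.236 0.768 -2.083
v -2.636 2.577 -0.53
v -2.271 1.968 0.246
v -4.049 1.632 -0.606
v -3.684 1.023 0.17
v -3.967 2.016 0.369
v -3.094 2.6 0.417
v -3.226 1 -0.777
v -2.353 1.584 -0.729
v -2.636 0.994 0.094
v -3.094 1.621 0.802
v -3.226 1.979 -1.162
v -3.684 2.606 -0.454
v -2.33 2.355 -0.135
v -3.99 1.245 -0.225
v -4.157 1.828 -0.108
v -3.943 1.471 0.348
v -2.813 2.727 -0.035
v -2.599 2.369 0.421
v -3.596 2.397 0.493
v -3.721 1.231 -0.781
v -3.507 0.873 -0.325
v -2.377 2.129 -0.708
v -2.163 1.772 -0.252
v -2.724 1.203 -0.853
v -2.329 1.425 0.232
v -3.16 0.87 0.186
v -2.891 0.856 -0.37
v -2.377 1.199 -0.342
v -2.599 1.794 0.648
v -3.429 1.239 0.602
v -3.596 1.822 0.72
v -3.083 2.165 0.748
v -2.813 1.221 0.558
v -2.891 2.361 -0.962
v -3.721 1.806 -1.008
v -3.237 1.435 -1.108
v -2.724 1.778 -1.08
v -3.16 2.73 -0.546
v -3.991 2.175 -0.592
v -3.943 2.401 -0.018
v -3.429 2.744 0.01
v -3.507 2.379 -0.918
f 2 4 1
f 5 2 1
f 1 4 3
f 3 5 1
f 2 8 4
f 6 2 5
f 6 8 2
f 4 8 3
f 7 5 3
f 3 8 7
f 7 6 5
f 8 6 7
f 10 9 12
f 10 12 11
f 12 9 13
f 12 13 11
f 13 9 14
f 13 14 11
f 14 9 15
f 14 15 11
f 15 9 16
f 15 16 11
f 16 9 17
f 16 17 11
f 17 9 18
f 17 18 11
f 18 9 19
f 18 19 11
f 19 9 20
f 19 20 11
f 20 9 21
f 20 21 11
f 21 9 22
f 21 22 11
f 22 9 23
f 22 23 11
f 23 9 24
f 23 24 11
f 24 9 10
f 24 10 11
f 26 25 29
f 26 29 27
f 27 29 30
f 27 30 28
f 29 25 31
f 29 31 30
f 30 31 32
f 30 32 28
f 31 25 33
f 31 33 32
f 32 33 34
f 32 34 28
f 33 25 35
f 33 35 34
f 34 35 36
f 34 36 28
f 35 25 37
f 35 37 36
f 36 37 38
f 36 38 28
f 37 25 39
f 37 39 38
f 38 39 40
f 38 40 28
f 39 25 41
f 39 41 40
f 40 41 42
f 40 42 28
f 41 25 43
f 41 43 42
f 42 43 44
f 42 44 28
f 43 25 45
f 43 45 44
f 44 45 46
f 44 46 28
f 45 25 47
f 45 47 46
f 46 47 48
f 46 48 28
f 47 25 49
f 47 49 48
f 48 49 50
f 48 50 28
f 49 25 51
f 49 51 50
f 50 51 52
f 50 52 28
f 51 25 53
f 51 53 52
f 52 53 54
f 52 54 28
f 53 25 55
f 53 55 54
f 54 55 56
f 54 56 28
f 55 25 26
f 55 26 56
f 56 26 27
f 56 27 28
f 57 94 73
f 94 68 97
f 73 97 62
f 94 97 73
f 57 73 69
f 73 62 74
f 69 74 58
f 73 74 69
f 57 69 78
f 69 58 79
f 78 79 64
f 69 79 78
f 57 78 90
f 78 64 93
f 90 93 67
f 78 93 90
f 57 90 94
f 90 67 98
f 94 98 68
f 90 98 94
f 58 74 85
f 74 62 88
f 85 88 66
f 74 88 85
f 62 97 75
f 97 68 96
f 75 96 61
f 97 96 75
f 68 98 95
f 98 67 91
f 95 91 59
f 98 91 95
f 67 93 92
f 93 64 80
f 92 80 63
f 93 80 92
f 64 79 84
f 79 58 81
f 84 81 65
f 79 81 84
f 60 86 72
f 86 66 87
f 72 87 61
f 86 87 72
f 60 72 70
f 72 61 71
f 70 71 59
f 72 71 70
f 60 70 77
f 70 59 76
f 77 76 63
f 70 76 77
f 60 77 82
f 77 63 83
f 82 83 65
f 77 83 82
f 60 82 86
f 82 65 89
f 86 89 66
f 82 89 86
f 61 87 75
f 87 66 88
f 75 88 62
f 87 88 75
f 59 71 95
f 71 61 96
f 95 96 68
f 71 96 95
f 63 76 92
f 76 59 91
f 92 91 67
f 76 91 92
f 65 83 84
f 83 63 80
f 84 80 64
f 83 80 84
f 66 89 85
f 89 65 81
f 85 81 58
f 89 81 85



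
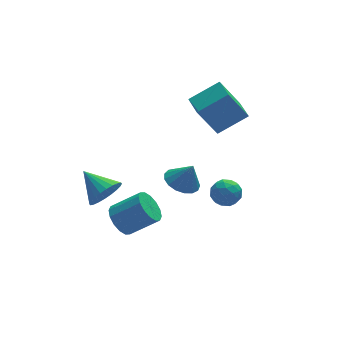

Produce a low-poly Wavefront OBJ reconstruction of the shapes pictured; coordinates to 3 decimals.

v -3.791 -2.068 -2.533
v -3.301 -2.257 -3.252
v -1.979 -2.661 -2.245
v -2.469 -2.472 -1.527
v -3.226 -1.81 -3.171
v -1.904 -2.213 -2.164
v -3.303 -1.432 -2.919
v -1.981 -1.835 -1.912
v -3.51 -1.224 -2.564
v -2.188 -1.628 -1.557
v -3.793 -1.243 -2.2
v -2.471 -1.646 -1.194
v -4.075 -1.483 -1.926
v -2.753 -1.886 -0.919
v -4.281 -1.879 -1.815
v -2.959 -2.283 -0.808
v -4.356 -2.327 -1.896
v -3.034 -2.73 -0.889
v -4.279 -2.705 -2.148
v -2.957 -3.108 -1.141
v -4.072 -2.912 -2.503
v -2.75 -3.316 -1.496
v -3.789 -2.894 -2.866
v -2.467 -3.297 -1.86
v -3.507 -2.654 -3.141
v -2.185 -3.057 -2.134
v 0.963 1.063 1.619
v 2.531 1.07 2.524
v 0.985 2.392 1.571
v 2.553 2.399 2.475
v 1.987 0.981 -0.155
v 3.555 0.988 0.749
v 2.009 2.31 -0.204
v 3.577 2.317 0.701
v 0.454 1.746 -3.998
v 1.064 1.1 -4.362
v 0.946 1.514 -2.762
v 1.298 1.495 -4.381
v 1.339 1.947 -4.312
v 1.178 2.354 -4.171
v 0.85 2.621 -3.99
v 0.432 2.688 -3.812
v 0.019 2.539 -3.675
v -0.294 2.209 -3.613
v -0.436 1.773 -3.639
v -0.374 1.33 -3.747
v -0.122 0.983 -3.913
v 0.262 0.811 -4.098
v 0.69 0.853 -4.26
v 1.503 -1.706 -2.601
v 2.067 -2.163 -2.242
v 0.673 -1.957 -1.618
v 1.237 -2.414 -1.259
v 1.335 -1.611 -1.305
v 1.847 -1.456 -1.913
v 0.893 -2.664 -1.947
v 1.405 -2.509 -2.555
v 1.69 -2.754 -1.838
v 1.963 -2.104 -1.441
v 0.777 -2.016 -2.419
v 1.05 -1.366 -2.022
v 1.857 -1.912 -2.508
v 0.883 -2.208 -1.352
v 0.94 -1.736 -1.38
v 1.271 -2.004 -1.168
v 1.728 -1.497 -2.314
v 2.06 -1.765 -2.103
v 1.63 -1.441 -1.553
v 0.68 -2.355 -1.757
v 1.012 -2.623 -1.546
v 1.469 -2.116 -2.692
v 1.8 -2.384 -2.48
v 1.11 -2.679 -2.307
v 1.967 -2.528 -2.059
v 1.48 -2.676 -1.481
v 1.277 -2.823 -1.886
v 1.579 -2.732 -2.243
v 2.128 -2.146 -1.826
v 1.641 -2.294 -1.248
v 1.698 -1.822 -1.275
v 1.999 -1.731 -1.632
v 1.906 -2.494 -1.588
v 1.099 -1.826 -2.612
v 0.612 -1.974 -2.034
v 0.741 -2.389 -2.228
v 1.042 -2.298 -2.585
v 1.26 -1.444 -2.379
v 0.773 -1.592 -1.801
v 1.161 -1.388 -1.617
v 1.463 -1.297 -1.974
v 0.834 -1.626 -2.272
v -3.321 2.081 -4.245
v -2.75 1.919 -3.44
v -4.039 3.479 -3.455
v -2.521 2.155 -3.65
v -2.413 2.38 -3.95
v -2.444 2.559 -4.295
v -2.608 2.666 -4.632
v -2.881 2.683 -4.911
v -3.22 2.609 -5.088
v -3.575 2.455 -5.137
v -3.891 2.243 -5.051
v -4.12 2.007 -4.841
v -4.228 1.782 -4.541
v -4.197 1.602 -4.196
v -4.033 1.496 -3.858
v -3.761 1.478 -3.58
v -3.421 1.552 -3.402
v -3.066 1.707 -3.353
f 2 1 5
f 2 5 3
f 3 5 6
f 3 6 4
f 5 1 7
f 5 7 6
f 6 7 8
f 6 8 4
f 7 1 9
f 7 9 8
f 8 9 10
f 8 10 4
f 9 1 11
f 9 11 10
f 10 11 12
f 10 12 4
f 11 1 13
f 11 13 12
f 12 13 14
f 12 14 4
f 13 1 15
f 13 15 14
f 14 15 16
f 14 16 4
f 15 1 17
f 15 17 16
f 16 17 18
f 16 18 4
f 17 1 19
f 17 19 18
f 18 19 20
f 18 20 4
f 19 1 21
f 19 21 20
f 20 21 22
f 20 22 4
f 21 1 23
f 21 23 22
f 22 23 24
f 22 24 4
f 23 1 25
f 23 25 24
f 24 25 26
f 24 26 4
f 25 1 2
f 25 2 26
f 26 2 3
f 26 3 4
f 28 30 27
f 31 28 27
f 27 30 29
f 29 31 27
f 28 34 30
f 32 28 31
f 32 34 28
f 30 34 29
f 33 31 29
f 29 34 33
f 33 32 31
f 34 32 33
f 36 35 38
f 36 38 37
f 38 35 39
f 38 39 37
f 39 35 40
f 39 40 37
f 40 35 41
f 40 41 37
f 41 35 42
f 41 42 37
f 42 35 43
f 42 43 37
f 43 35 44
f 43 44 37
f 44 35 45
f 44 45 37
f 45 35 46
f 45 46 37
f 46 35 47
f 46 47 37
f 47 35 48
f 47 48 37
f 48 35 49
f 48 49 37
f 49 35 36
f 49 36 37
f 50 87 66
f 87 61 90
f 66 90 55
f 87 90 66
f 50 66 62
f 66 55 67
f 62 67 51
f 66 67 62
f 50 62 71
f 62 51 72
f 71 72 57
f 62 72 71
f 50 71 83
f 71 57 86
f 83 86 60
f 71 86 83
f 50 83 87
f 83 60 91
f 87 91 61
f 83 91 87
f 51 67 78
f 67 55 81
f 78 81 59
f 67 81 78
f 55 90 68
f 90 61 89
f 68 89 54
f 90 89 68
f 61 91 88
f 91 60 84
f 88 84 52
f 91 84 88
f 60 86 85
f 86 57 73
f 85 73 56
f 86 73 85
f 57 72 77
f 72 51 74
f 77 74 58
f 72 74 77
f 53 79 65
f 79 59 80
f 65 80 54
f 79 80 65
f 53 65 63
f 65 54 64
f 63 64 52
f 65 64 63
f 53 63 70
f 63 52 69
f 70 69 56
f 63 69 70
f 53 70 75
f 70 56 76
f 75 76 58
f 70 76 75
f 53 75 79
f 75 58 82
f 79 82 59
f 75 82 79
f 54 80 68
f 80 59 81
f 68 81 55
f 80 81 68
f 52 64 88
f 64 54 89
f 88 89 61
f 64 89 88
f 56 69 85
f 69 52 84
f 85 84 60
f 69 84 85
f 58 76 77
f 76 56 73
f 77 73 57
f 76 73 77
f 59 82 78
f 82 58 74
f 78 74 51
f 82 74 78
f 93 92 95
f 93 95 94
f 95 92 96
f 95 96 94
f 96 92 97
f 96 97 94
f 97 92 98
f 97 98 94
f 98 92 99
f 98 99 94
f 99 92 100
f 99 100 94
f 100 92 101
f 100 101 94
f 101 92 102
f 101 102 94
f 102 92 103
f 102 103 94
f 103 92 104
f 103 104 94
f 104 92 105
f 104 105 94
f 105 92 106
f 105 106 94
f 106 92 107
f 106 107 94
f 107 92 108
f 107 108 94
f 108 92 109
f 108 109 94
f 109 92 93
f 109 93 94



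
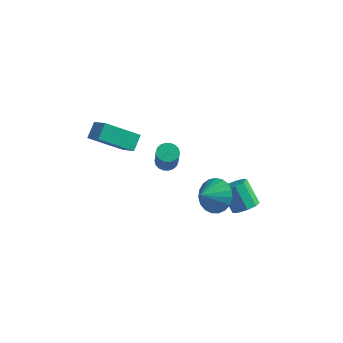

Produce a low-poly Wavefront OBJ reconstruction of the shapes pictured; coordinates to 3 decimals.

v 2.152 -0.443 0.072
v 3.175 -0.576 0.425
v 1.768 -1.457 0.808
v 3.006 -0.289 0.732
v 2.69 -0.028 0.925
v 2.28 0.16 0.971
v 1.848 0.245 0.862
v 1.469 0.21 0.616
v 1.208 0.062 0.276
v 1.111 -0.172 -0.099
v 1.193 -0.454 -0.445
v 1.441 -0.734 -0.701
v 1.812 -0.964 -0.823
v 2.242 -1.103 -0.79
v 2.657 -1.128 -0.609
v 2.984 -1.035 -0.309
v 3.167 -0.84 0.056
v -4.326 -2.144 3.669
v -4.345 -1.343 4.333
v -2.848 -1.1 2.453
v -2.867 -0.3 3.117
v -3.393 -2.68 4.343
v -3.412 -1.88 5.007
v -1.915 -1.637 3.127
v -1.934 -0.836 3.791
v -1.109 0.481 0.905
v -0.7 0.936 1.009
v -0.243 0.173 2.539
v -0.651 -0.281 2.435
v -0.93 1.032 1.126
v -0.473 0.27 2.656
v -1.196 1.02 1.199
v -0.739 0.257 2.73
v -1.444 0.901 1.214
v -0.987 0.138 2.745
v -1.626 0.699 1.168
v -1.169 -0.064 2.698
v -1.706 0.453 1.069
v -1.249 -0.309 2.6
v -1.667 0.214 0.938
v -1.21 -0.549 2.469
v -1.517 0.027 0.801
v -1.06 -0.736 2.331
v -1.287 -0.07 0.684
v -0.83 -0.832 2.214
v -1.021 -0.057 0.61
v -0.564 -0.82 2.141
v -0.773 0.062 0.595
v -0.316 -0.701 2.126
v -0.591 0.264 0.642
v -0.134 -0.499 2.172
v -0.511 0.509 0.74
v -0.054 -0.253 2.271
v -0.55 0.749 0.871
v -0.093 -0.014 2.402
v 2.589 2.556 -3.287
v 3.215 2.451 -2.801
v 2.277 2.859 -1.506
v 1.651 2.964 -1.993
v 3.199 2.97 -2.976
v 2.261 3.377 -1.681
v 2.897 3.295 -3.296
v 1.959 3.702 -2.002
v 2.451 3.274 -3.613
v 1.513 3.681 -2.318
v 2.07 2.918 -3.777
v 1.132 3.325 -2.482
v 1.931 2.392 -3.712
v 0.993 2.799 -2.417
v 2.101 1.944 -3.449
v 1.163 2.351 -2.154
v 2.498 1.782 -3.109
v 1.56 2.189 -1.815
v 2.939 1.982 -2.854
v 2 2.389 -1.559
f 2 1 4
f 2 4 3
f 4 1 5
f 4 5 3
f 5 1 6
f 5 6 3
f 6 1 7
f 6 7 3
f 7 1 8
f 7 8 3
f 8 1 9
f 8 9 3
f 9 1 10
f 9 10 3
f 10 1 11
f 10 11 3
f 11 1 12
f 11 12 3
f 12 1 13
f 12 13 3
f 13 1 14
f 13 14 3
f 14 1 15
f 14 15 3
f 15 1 16
f 15 16 3
f 16 1 17
f 16 17 3
f 17 1 2
f 17 2 3
f 19 21 18
f 22 19 18
f 18 21 20
f 20 22 18
f 19 25 21
f 23 19 22
f 23 25 19
f 21 25 20
f 24 22 20
f 20 25 24
f 24 23 22
f 25 23 24
f 27 26 30
f 27 30 28
f 28 30 31
f 28 31 29
f 30 26 32
f 30 32 31
f 31 32 33
f 31 33 29
f 32 26 34
f 32 34 33
f 33 34 35
f 33 35 29
f 34 26 36
f 34 36 35
f 35 36 37
f 35 37 29
f 36 26 38
f 36 38 37
f 37 38 39
f 37 39 29
f 38 26 40
f 38 40 39
f 39 40 41
f 39 41 29
f 40 26 42
f 40 42 41
f 41 42 43
f 41 43 29
f 42 26 44
f 42 44 43
f 43 44 45
f 43 45 29
f 44 26 46
f 44 46 45
f 45 46 47
f 45 47 29
f 46 26 48
f 46 48 47
f 47 48 49
f 47 49 29
f 48 26 50
f 48 50 49
f 49 50 51
f 49 51 29
f 50 26 52
f 50 52 51
f 51 52 53
f 51 53 29
f 52 26 54
f 52 54 53
f 53 54 55
f 53 55 29
f 54 26 27
f 54 27 55
f 55 27 28
f 55 28 29
f 57 56 60
f 57 60 58
f 58 60 61
f 58 61 59
f 60 56 62
f 60 62 61
f 61 62 63
f 61 63 59
f 62 56 64
f 62 64 63
f 63 64 65
f 63 65 59
f 64 56 66
f 64 66 65
f 65 66 67
f 65 67 59
f 66 56 68
f 66 68 67
f 67 68 69
f 67 69 59
f 68 56 70
f 68 70 69
f 69 70 71
f 69 71 59
f 70 56 72
f 70 72 71
f 71 72 73
f 71 73 59
f 72 56 74
f 72 74 73
f 73 74 75
f 73 75 59
f 74 56 57
f 74 57 75
f 75 57 58
f 75 58 59



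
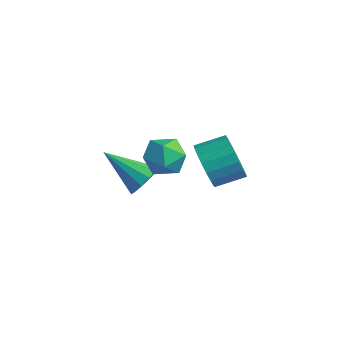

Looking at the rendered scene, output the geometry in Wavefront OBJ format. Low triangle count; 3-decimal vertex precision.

v -0.199 -2.358 3.022
v 0.193 -1.748 3.63
v 0.007 -3.492 4.03
v 0.399 -2.882 4.638
v -0.526 -2.828 4.443
v -0.653 -2.127 3.82
v 0.853 -3.113 3.84
v 0.726 -2.412 3.217
v 0.843 -2.214 4.135
v -0.009 -2.038 4.508
v 0.209 -3.202 3.152
v -0.643 -3.026 3.525
v 1.304 -1.727 3.625
v 1.869 -1.655 2.803
v 2.36 -0.601 3.233
v 1.796 -0.673 4.055
v 1.499 -1.436 2.688
v 1.99 -0.382 3.118
v 1.091 -1.274 2.759
v 1.582 -0.22 3.189
v 0.724 -1.203 3.002
v 1.216 -0.148 3.432
v 0.473 -1.235 3.368
v 0.964 -0.18 3.798
v 0.386 -1.364 3.784
v 0.877 -0.31 4.214
v 0.481 -1.566 4.17
v 0.973 -0.512 4.6
v 0.74 -1.799 4.447
v 1.231 -0.745 4.877
v 1.11 -2.018 4.562
v 1.601 -0.964 4.992
v 1.518 -2.18 4.491
v 2.009 -1.126 4.921
v 1.884 -2.252 4.248
v 2.376 -1.197 4.678
v 2.136 -2.22 3.882
v 2.627 -1.165 4.312
v 2.223 -2.09 3.466
v 2.714 -1.036 3.896
v 2.127 -1.888 3.08
v 2.619 -0.834 3.51
v -2.079 -2.041 1.2
v -1.462 -2.235 1.721
v -3.421 -3.039 2.42
v -1.634 -1.825 1.867
v -1.947 -1.484 1.801
v -2.302 -1.32 1.545
v -2.586 -1.385 1.179
v -2.709 -1.658 0.82
v -2.632 -2.053 0.582
v -2.379 -2.444 0.54
v -2.031 -2.707 0.708
v -1.698 -2.759 1.032
v -1.486 -2.583 1.41
f 1 12 6
f 1 6 2
f 1 2 8
f 1 8 11
f 1 11 12
f 2 6 10
f 6 12 5
f 12 11 3
f 11 8 7
f 8 2 9
f 4 10 5
f 4 5 3
f 4 3 7
f 4 7 9
f 4 9 10
f 5 10 6
f 3 5 12
f 7 3 11
f 9 7 8
f 10 9 2
f 14 13 17
f 14 17 15
f 15 17 18
f 15 18 16
f 17 13 19
f 17 19 18
f 18 19 20
f 18 20 16
f 19 13 21
f 19 21 20
f 20 21 22
f 20 22 16
f 21 13 23
f 21 23 22
f 22 23 24
f 22 24 16
f 23 13 25
f 23 25 24
f 24 25 26
f 24 26 16
f 25 13 27
f 25 27 26
f 26 27 28
f 26 28 16
f 27 13 29
f 27 29 28
f 28 29 30
f 28 30 16
f 29 13 31
f 29 31 30
f 30 31 32
f 30 32 16
f 31 13 33
f 31 33 32
f 32 33 34
f 32 34 16
f 33 13 35
f 33 35 34
f 34 35 36
f 34 36 16
f 35 13 37
f 35 37 36
f 36 37 38
f 36 38 16
f 37 13 39
f 37 39 38
f 38 39 40
f 38 40 16
f 39 13 41
f 39 41 40
f 40 41 42
f 40 42 16
f 41 13 14
f 41 14 42
f 42 14 15
f 42 15 16
f 44 43 46
f 44 46 45
f 46 43 47
f 46 47 45
f 47 43 48
f 47 48 45
f 48 43 49
f 48 49 45
f 49 43 50
f 49 50 45
f 50 43 51
f 50 51 45
f 51 43 52
f 51 52 45
f 52 43 53
f 52 53 45
f 53 43 54
f 53 54 45
f 54 43 55
f 54 55 45
f 55 43 44
f 55 44 45



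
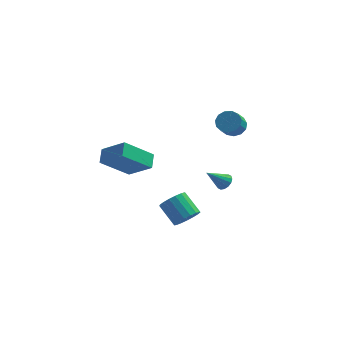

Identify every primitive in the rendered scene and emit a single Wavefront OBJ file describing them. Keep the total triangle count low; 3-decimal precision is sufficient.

v 3.837 3.098 0.778
v 4.566 2.831 0.694
v 4.351 1.976 1.537
v 3.623 2.242 1.622
v 4.582 3.137 1.008
v 4.367 2.282 1.852
v 4.362 3.431 1.25
v 4.147 2.576 2.093
v 3.975 3.619 1.342
v 3.76 2.764 2.185
v 3.545 3.641 1.255
v 3.33 2.786 2.098
v 3.207 3.491 1.017
v 2.993 2.636 1.86
v 3.07 3.216 0.703
v 2.855 2.361 1.546
v 3.176 2.903 0.413
v 2.962 2.048 1.256
v 3.493 2.652 0.239
v 3.278 1.797 1.082
v 3.918 2.543 0.236
v 3.703 1.688 1.079
v 4.318 2.609 0.406
v 4.103 1.754 1.249
v -1.051 -5.122 3.119
v -1.096 -4.276 3.611
v -2.401 -4.593 2.086
v -2.446 -3.747 2.579
v 0.366 -4.233 1.721
v 0.321 -3.387 2.214
v -0.984 -3.704 0.689
v -1.029 -2.858 1.181
v 3.279 3.664 -4.513
v 3.709 3.307 -4.293
v 2.281 3.116 -3.447
v 3.735 3.572 -4.133
v 3.638 3.862 -4.075
v 3.446 4.098 -4.134
v 3.208 4.218 -4.295
v 2.99 4.189 -4.514
v 2.849 4.02 -4.733
v 2.824 3.755 -4.893
v 2.92 3.466 -4.951
v 3.113 3.229 -4.892
v 3.35 3.109 -4.731
v 3.568 3.138 -4.512
v 2.222 -3.825 -2.471
v 2.867 -3.662 -1.959
v 1.924 -2.892 -1.016
v 1.278 -3.055 -1.529
v 2.866 -3.351 -2.214
v 1.922 -2.581 -1.271
v 2.717 -3.149 -2.528
v 1.773 -2.379 -1.585
v 2.454 -3.101 -2.829
v 1.511 -2.332 -1.886
v 2.139 -3.22 -3.048
v 1.195 -2.45 -2.106
v 1.842 -3.477 -3.135
v 0.899 -2.707 -2.192
v 1.633 -3.814 -3.07
v 0.689 -3.044 -2.127
v 1.558 -4.153 -2.868
v 0.614 -3.383 -1.925
v 1.635 -4.417 -2.575
v 0.692 -3.647 -1.632
v 1.847 -4.546 -2.258
v 0.903 -3.776 -1.315
v 2.145 -4.509 -1.99
v 1.201 -3.739 -1.047
v 2.46 -4.316 -1.832
v 1.516 -3.546 -0.89
v 2.721 -4.01 -1.821
v 1.777 -3.24 -0.879
f 2 1 5
f 2 5 3
f 3 5 6
f 3 6 4
f 5 1 7
f 5 7 6
f 6 7 8
f 6 8 4
f 7 1 9
f 7 9 8
f 8 9 10
f 8 10 4
f 9 1 11
f 9 11 10
f 10 11 12
f 10 12 4
f 11 1 13
f 11 13 12
f 12 13 14
f 12 14 4
f 13 1 15
f 13 15 14
f 14 15 16
f 14 16 4
f 15 1 17
f 15 17 16
f 16 17 18
f 16 18 4
f 17 1 19
f 17 19 18
f 18 19 20
f 18 20 4
f 19 1 21
f 19 21 20
f 20 21 22
f 20 22 4
f 21 1 23
f 21 23 22
f 22 23 24
f 22 24 4
f 23 1 2
f 23 2 24
f 24 2 3
f 24 3 4
f 26 28 25
f 29 26 25
f 25 28 27
f 27 29 25
f 26 32 28
f 30 26 29
f 30 32 26
f 28 32 27
f 31 29 27
f 27 32 31
f 31 30 29
f 32 30 31
f 34 33 36
f 34 36 35
f 36 33 37
f 36 37 35
f 37 33 38
f 37 38 35
f 38 33 39
f 38 39 35
f 39 33 40
f 39 40 35
f 40 33 41
f 40 41 35
f 41 33 42
f 41 42 35
f 42 33 43
f 42 43 35
f 43 33 44
f 43 44 35
f 44 33 45
f 44 45 35
f 45 33 46
f 45 46 35
f 46 33 34
f 46 34 35
f 48 47 51
f 48 51 49
f 49 51 52
f 49 52 50
f 51 47 53
f 51 53 52
f 52 53 54
f 52 54 50
f 53 47 55
f 53 55 54
f 54 55 56
f 54 56 50
f 55 47 57
f 55 57 56
f 56 57 58
f 56 58 50
f 57 47 59
f 57 59 58
f 58 59 60
f 58 60 50
f 59 47 61
f 59 61 60
f 60 61 62
f 60 62 50
f 61 47 63
f 61 63 62
f 62 63 64
f 62 64 50
f 63 47 65
f 63 65 64
f 64 65 66
f 64 66 50
f 65 47 67
f 65 67 66
f 66 67 68
f 66 68 50
f 67 47 69
f 67 69 68
f 68 69 70
f 68 70 50
f 69 47 71
f 69 71 70
f 70 71 72
f 70 72 50
f 71 47 73
f 71 73 72
f 72 73 74
f 72 74 50
f 73 47 48
f 73 48 74
f 74 48 49
f 74 49 50



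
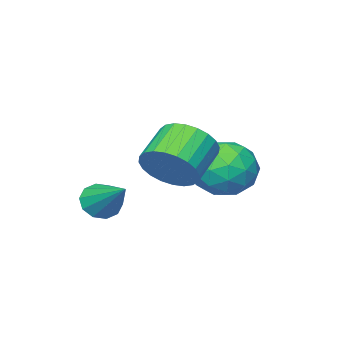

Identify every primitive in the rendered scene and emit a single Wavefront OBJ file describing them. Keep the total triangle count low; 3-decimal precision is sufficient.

v 3.832 1.874 0.242
v 4.454 1.847 0.095
v 4.108 3.266 1.158
v 4.272 2.064 -0.181
v 3.922 2.209 -0.296
v 3.538 2.226 -0.205
v 3.266 2.108 0.057
v 3.209 1.9 0.389
v 3.391 1.683 0.665
v 3.741 1.538 0.779
v 4.126 1.522 0.688
v 4.398 1.639 0.427
v 0.515 3.983 2.056
v 1.41 4.317 1.671
v 0.39 2.883 0.809
v 1.285 3.217 0.424
v 1.269 2.695 1.313
v 1.346 3.375 2.083
v 0.454 3.825 0.397
v 0.531 4.505 1.167
v 1.373 4.219 0.645
v 1.876 3.521 1.211
v -0.076 3.679 1.269
v 0.427 2.981 1.835
v 0.974 4.247 1.972
v 0.826 2.953 0.508
v 0.817 2.646 1.03
v 1.343 2.843 0.803
v 0.936 3.693 2.215
v 1.462 3.889 1.989
v 1.379 2.936 1.778
v 0.338 3.311 0.491
v 0.864 3.507 0.265
v 0.457 4.357 1.677
v 0.983 4.554 1.45
v 0.421 4.264 0.702
v 1.478 4.386 1.144
v 1.404 3.739 0.411
v 0.915 4.096 0.395
v 0.961 4.496 0.848
v 1.774 3.975 1.476
v 1.7 3.328 0.744
v 1.691 3.022 1.266
v 1.736 3.421 1.719
v 1.752 3.918 0.874
v 0.1 3.872 1.736
v 0.026 3.225 1.004
v 0.064 3.779 0.761
v 0.109 4.178 1.214
v 0.396 3.461 2.069
v 0.322 2.814 1.336
v 0.839 2.704 1.632
v 0.885 3.104 2.085
v 0.048 3.282 1.606
v 3.05 3.772 1.777
v 3.433 4.057 2.528
v 2.373 3.672 3.214
v 1.99 3.388 2.463
v 3.264 4.342 2.426
v 2.203 3.958 3.112
v 3.062 4.541 2.225
v 2.001 4.157 2.911
v 2.858 4.622 1.956
v 1.798 4.238 2.642
v 2.684 4.575 1.66
v 1.623 4.19 2.346
v 2.565 4.405 1.381
v 1.505 4.02 2.067
v 2.52 4.138 1.163
v 1.46 3.754 1.849
v 2.556 3.816 1.038
v 1.496 3.432 1.724
v 2.667 3.488 1.026
v 1.607 3.103 1.712
v 2.837 3.202 1.128
v 1.776 2.818 1.814
v 3.039 3.003 1.329
v 1.978 2.619 2.015
v 3.242 2.922 1.598
v 2.182 2.538 2.284
v 3.417 2.97 1.894
v 2.356 2.585 2.58
v 3.535 3.14 2.173
v 2.475 2.755 2.859
v 3.58 3.406 2.391
v 2.52 3.022 3.077
v 3.544 3.728 2.516
v 2.484 3.344 3.202
f 2 1 4
f 2 4 3
f 4 1 5
f 4 5 3
f 5 1 6
f 5 6 3
f 6 1 7
f 6 7 3
f 7 1 8
f 7 8 3
f 8 1 9
f 8 9 3
f 9 1 10
f 9 10 3
f 10 1 11
f 10 11 3
f 11 1 12
f 11 12 3
f 12 1 2
f 12 2 3
f 13 50 29
f 50 24 53
f 29 53 18
f 50 53 29
f 13 29 25
f 29 18 30
f 25 30 14
f 29 30 25
f 13 25 34
f 25 14 35
f 34 35 20
f 25 35 34
f 13 34 46
f 34 20 49
f 46 49 23
f 34 49 46
f 13 46 50
f 46 23 54
f 50 54 24
f 46 54 50
f 14 30 41
f 30 18 44
f 41 44 22
f 30 44 41
f 18 53 31
f 53 24 52
f 31 52 17
f 53 52 31
f 24 54 51
f 54 23 47
f 51 47 15
f 54 47 51
f 23 49 48
f 49 20 36
f 48 36 19
f 49 36 48
f 20 35 40
f 35 14 37
f 40 37 21
f 35 37 40
f 16 42 28
f 42 22 43
f 28 43 17
f 42 43 28
f 16 28 26
f 28 17 27
f 26 27 15
f 28 27 26
f 16 26 33
f 26 15 32
f 33 32 19
f 26 32 33
f 16 33 38
f 33 19 39
f 38 39 21
f 33 39 38
f 16 38 42
f 38 21 45
f 42 45 22
f 38 45 42
f 17 43 31
f 43 22 44
f 31 44 18
f 43 44 31
f 15 27 51
f 27 17 52
f 51 52 24
f 27 52 51
f 19 32 48
f 32 15 47
f 48 47 23
f 32 47 48
f 21 39 40
f 39 19 36
f 40 36 20
f 39 36 40
f 22 45 41
f 45 21 37
f 41 37 14
f 45 37 41
f 56 55 59
f 56 59 57
f 57 59 60
f 57 60 58
f 59 55 61
f 59 61 60
f 60 61 62
f 60 62 58
f 61 55 63
f 61 63 62
f 62 63 64
f 62 64 58
f 63 55 65
f 63 65 64
f 64 65 66
f 64 66 58
f 65 55 67
f 65 67 66
f 66 67 68
f 66 68 58
f 67 55 69
f 67 69 68
f 68 69 70
f 68 70 58
f 69 55 71
f 69 71 70
f 70 71 72
f 70 72 58
f 71 55 73
f 71 73 72
f 72 73 74
f 72 74 58
f 73 55 75
f 73 75 74
f 74 75 76
f 74 76 58
f 75 55 77
f 75 77 76
f 76 77 78
f 76 78 58
f 77 55 79
f 77 79 78
f 78 79 80
f 78 80 58
f 79 55 81
f 79 81 80
f 80 81 82
f 80 82 58
f 81 55 83
f 81 83 82
f 82 83 84
f 82 84 58
f 83 55 85
f 83 85 84
f 84 85 86
f 84 86 58
f 85 55 87
f 85 87 86
f 86 87 88
f 86 88 58
f 87 55 56
f 87 56 88
f 88 56 57
f 88 57 58



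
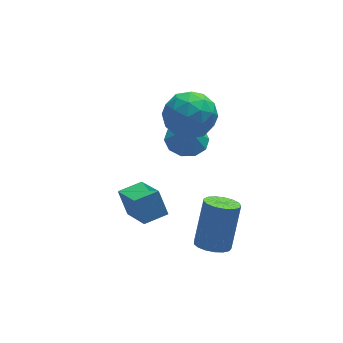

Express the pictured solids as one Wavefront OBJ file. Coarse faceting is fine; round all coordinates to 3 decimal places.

v -1.543 -1.64 -1.608
v -1.37 -3.21 -0.644
v -1.731 -1.061 -0.632
v -1.558 -2.631 0.332
v -0.522 -1.469 -1.512
v -0.349 -3.039 -0.548
v -0.71 -0.89 -0.536
v -0.537 -2.46 0.428
v 1.247 0.277 3.253
v 2.124 -0.175 2.691
v 0.476 -1.385 3.389
v 1.353 -1.837 2.827
v 1.501 -1.432 3.877
v 1.977 -0.405 3.793
v 0.623 -1.155 2.287
v 1.099 -0.128 2.203
v 1.738 -1.06 2.094
v 2.281 -1.231 3.077
v 0.319 -0.329 3.003
v 0.862 -0.5 3.986
v 1.753 0.197 2.96
v 0.847 -1.757 3.12
v 0.934 -1.519 3.737
v 1.449 -1.785 3.407
v 1.666 0.062 3.608
v 2.182 -0.204 3.278
v 1.816 -0.943 3.975
v 0.418 -1.356 2.802
v 0.934 -1.622 2.472
v 1.151 0.225 2.673
v 1.666 -0.041 2.343
v 0.784 -0.617 2.105
v 2.042 -0.589 2.279
v 1.589 -1.566 2.358
v 1.16 -1.165 2.041
v 1.44 -0.561 1.992
v 2.36 -0.689 2.856
v 1.908 -1.667 2.936
v 1.994 -1.429 3.554
v 2.274 -0.825 3.504
v 2.134 -1.21 2.505
v 0.692 0.107 3.144
v 0.24 -0.871 3.224
v 0.326 -0.735 2.576
v 0.606 -0.131 2.526
v 1.011 0.006 3.722
v 0.558 -0.971 3.801
v 1.16 -0.999 4.088
v 1.44 -0.395 4.039
v 0.466 -0.35 3.575
v 1.637 0.538 0.029
v 2.507 0.315 -0.022
v 1.623 0.262 0.991
v 2.476 0.849 0.131
v 2.123 1.264 0.245
v 1.586 1.402 0.277
v 1.067 1.21 0.214
v 0.767 0.761 0.081
v 0.798 0.227 -0.072
v 1.151 -0.188 -0.186
v 1.689 -0.326 -0.218
v 2.207 -0.134 -0.155
v 0.974 -4.332 -1.738
v 1.447 -4.884 -1.674
v 2.1 -4.12 0.101
v 1.626 -3.568 0.038
v 1.627 -4.639 -1.846
v 2.28 -3.875 -0.07
v 1.658 -4.323 -1.993
v 2.31 -3.559 -0.217
v 1.531 -4.009 -2.081
v 2.184 -3.246 -0.306
v 1.277 -3.77 -2.091
v 1.93 -3.006 -0.315
v 0.954 -3.659 -2.02
v 1.606 -2.895 -0.244
v 0.635 -3.702 -1.884
v 1.287 -2.938 -0.108
v 0.393 -3.889 -1.715
v 1.046 -3.126 0.061
v 0.285 -4.178 -1.551
v 0.938 -3.415 0.225
v 0.334 -4.502 -1.43
v 0.987 -3.739 0.346
v 0.53 -4.787 -1.379
v 1.183 -4.024 0.397
v 0.828 -4.968 -1.411
v 1.48 -4.204 0.365
v 1.159 -5.003 -1.517
v 1.811 -4.239 0.258
f 2 4 1
f 5 2 1
f 1 4 3
f 3 5 1
f 2 8 4
f 6 2 5
f 6 8 2
f 4 8 3
f 7 5 3
f 3 8 7
f 7 6 5
f 8 6 7
f 9 46 25
f 46 20 49
f 25 49 14
f 46 49 25
f 9 25 21
f 25 14 26
f 21 26 10
f 25 26 21
f 9 21 30
f 21 10 31
f 30 31 16
f 21 31 30
f 9 30 42
f 30 16 45
f 42 45 19
f 30 45 42
f 9 42 46
f 42 19 50
f 46 50 20
f 42 50 46
f 10 26 37
f 26 14 40
f 37 40 18
f 26 40 37
f 14 49 27
f 49 20 48
f 27 48 13
f 49 48 27
f 20 50 47
f 50 19 43
f 47 43 11
f 50 43 47
f 19 45 44
f 45 16 32
f 44 32 15
f 45 32 44
f 16 31 36
f 31 10 33
f 36 33 17
f 31 33 36
f 12 38 24
f 38 18 39
f 24 39 13
f 38 39 24
f 12 24 22
f 24 13 23
f 22 23 11
f 24 23 22
f 12 22 29
f 22 11 28
f 29 28 15
f 22 28 29
f 12 29 34
f 29 15 35
f 34 35 17
f 29 35 34
f 12 34 38
f 34 17 41
f 38 41 18
f 34 41 38
f 13 39 27
f 39 18 40
f 27 40 14
f 39 40 27
f 11 23 47
f 23 13 48
f 47 48 20
f 23 48 47
f 15 28 44
f 28 11 43
f 44 43 19
f 28 43 44
f 17 35 36
f 35 15 32
f 36 32 16
f 35 32 36
f 18 41 37
f 41 17 33
f 37 33 10
f 41 33 37
f 52 51 54
f 52 54 53
f 54 51 55
f 54 55 53
f 55 51 56
f 55 56 53
f 56 51 57
f 56 57 53
f 57 51 58
f 57 58 53
f 58 51 59
f 58 59 53
f 59 51 60
f 59 60 53
f 60 51 61
f 60 61 53
f 61 51 62
f 61 62 53
f 62 51 52
f 62 52 53
f 64 63 67
f 64 67 65
f 65 67 68
f 65 68 66
f 67 63 69
f 67 69 68
f 68 69 70
f 68 70 66
f 69 63 71
f 69 71 70
f 70 71 72
f 70 72 66
f 71 63 73
f 71 73 72
f 72 73 74
f 72 74 66
f 73 63 75
f 73 75 74
f 74 75 76
f 74 76 66
f 75 63 77
f 75 77 76
f 76 77 78
f 76 78 66
f 77 63 79
f 77 79 78
f 78 79 80
f 78 80 66
f 79 63 81
f 79 81 80
f 80 81 82
f 80 82 66
f 81 63 83
f 81 83 82
f 82 83 84
f 82 84 66
f 83 63 85
f 83 85 84
f 84 85 86
f 84 86 66
f 85 63 87
f 85 87 86
f 86 87 88
f 86 88 66
f 87 63 89
f 87 89 88
f 88 89 90
f 88 90 66
f 89 63 64
f 89 64 90
f 90 64 65
f 90 65 66

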